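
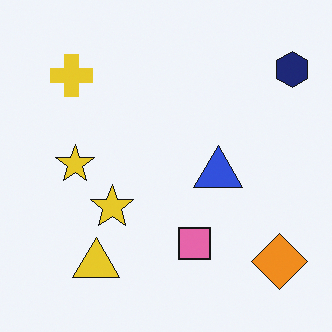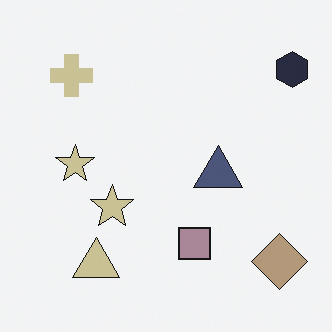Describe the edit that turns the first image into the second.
It was made much more muted (saturation change).

All colors are more muted and greyish — a global saturation change.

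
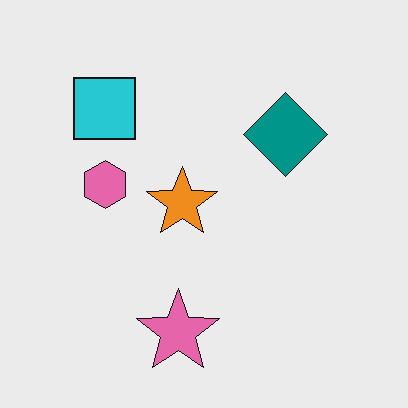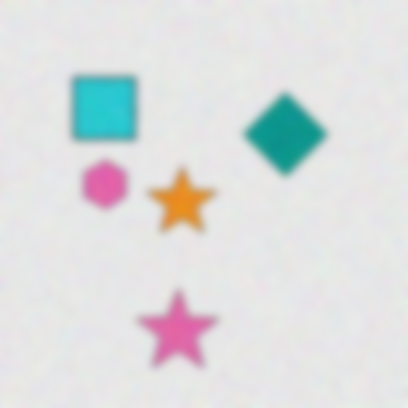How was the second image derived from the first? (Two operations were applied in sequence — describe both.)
It was degraded with a thick layer of grain, then moderately blurred.

Random speckle covers the whole image, including the flat background. Shape edges and outlines are uniformly softened across the whole image.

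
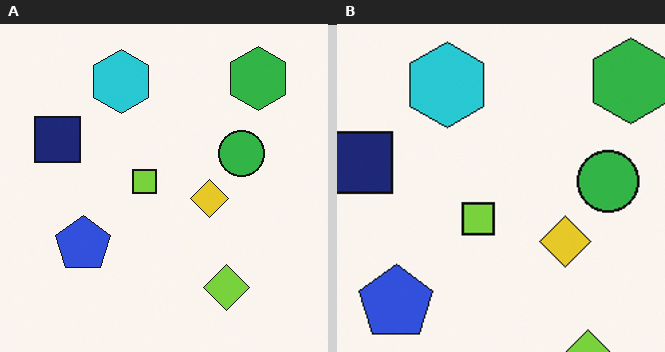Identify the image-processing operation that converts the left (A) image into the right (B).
This is the original image cropped slightly and scaled back up.

The visible shapes are larger and the field of view is narrower; shapes near the original edges may be partly or wholly outside the frame — a crop-and-rescale.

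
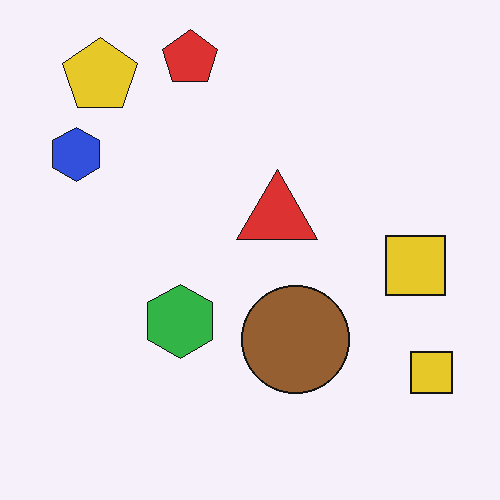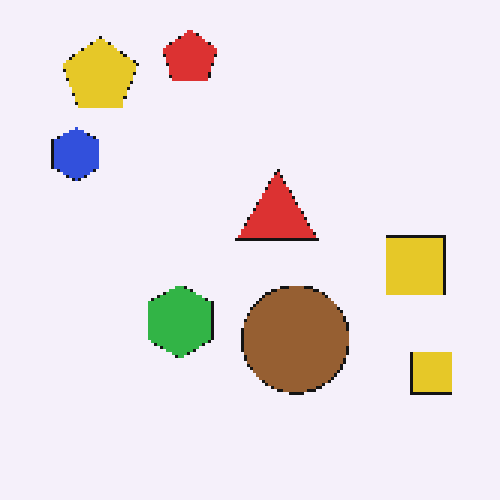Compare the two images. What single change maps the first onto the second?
Mildly pixelated.

Shapes are reduced to large square blocks; fine edges and outlines are lost — a downscale-then-upscale (mosaic) effect.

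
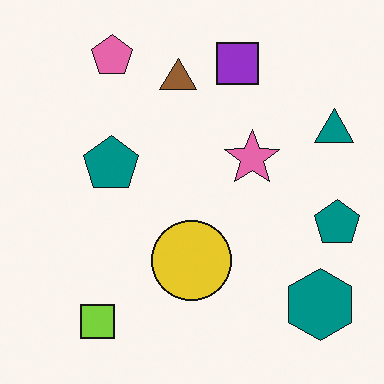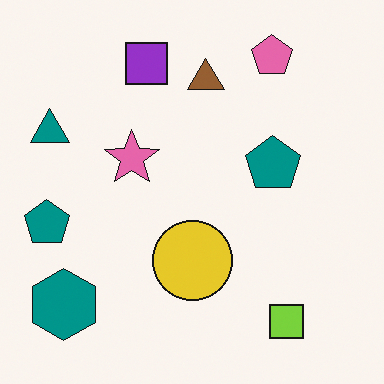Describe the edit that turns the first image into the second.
It was flipped horizontally (left ↔ right).

The teal triangle is in the right of the first image and the left of the second — shapes on opposite sides of the vertical midline have swapped in a mirror flip.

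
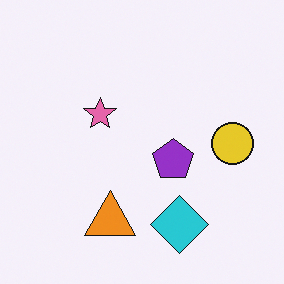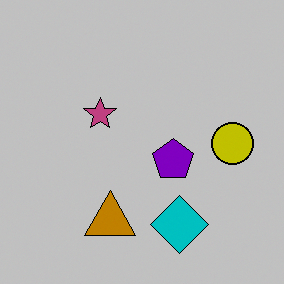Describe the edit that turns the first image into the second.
Aggressively posterized.

Each flat color has snapped to a coarser quantized level — most visibly, the near-white background has dropped to a flat grey.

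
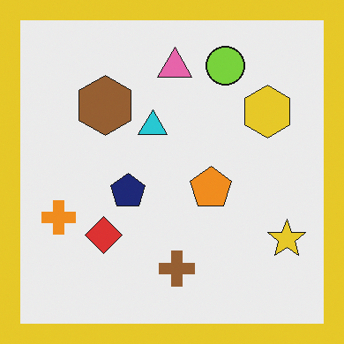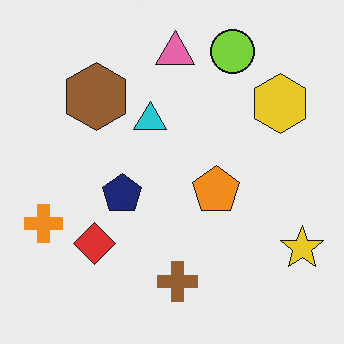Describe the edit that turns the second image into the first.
The image was framed with a yellow border.

A solid yellow frame runs around the edge of the first image, with the content slightly shrunk inside it.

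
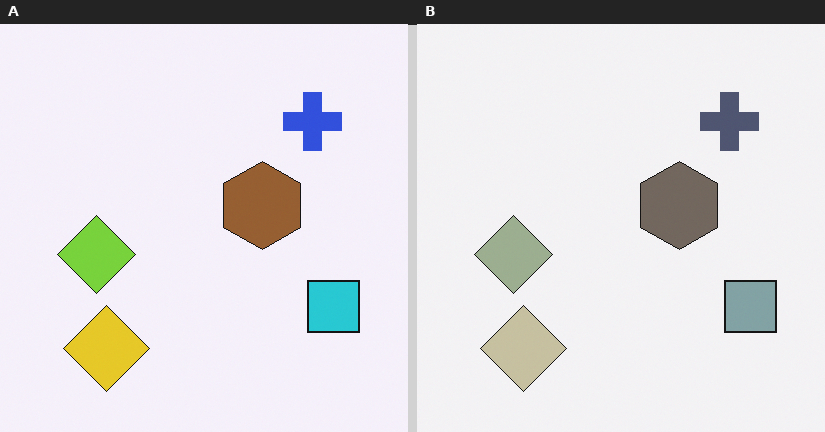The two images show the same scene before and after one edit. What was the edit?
The right (B) image is the left (A) made much more muted (saturation change).

All colors are more muted and greyish — a global saturation change.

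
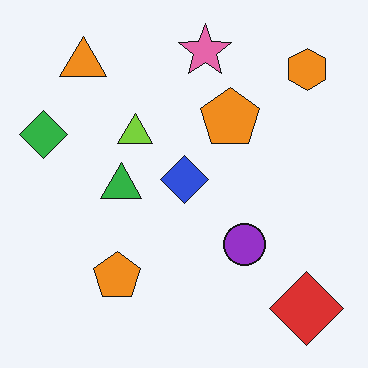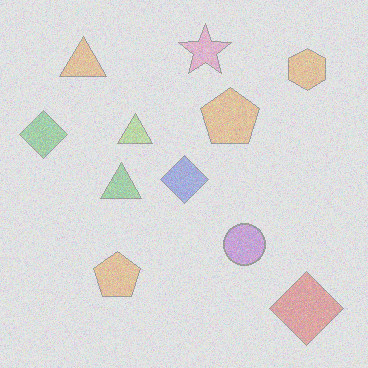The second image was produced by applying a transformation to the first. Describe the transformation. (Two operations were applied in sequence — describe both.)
Degraded with heavy additive noise, then washed out (contrast reduced).

Random speckle covers the whole image, including the flat background. Tones are pushed toward mid-grey across the whole image — a global contrast change.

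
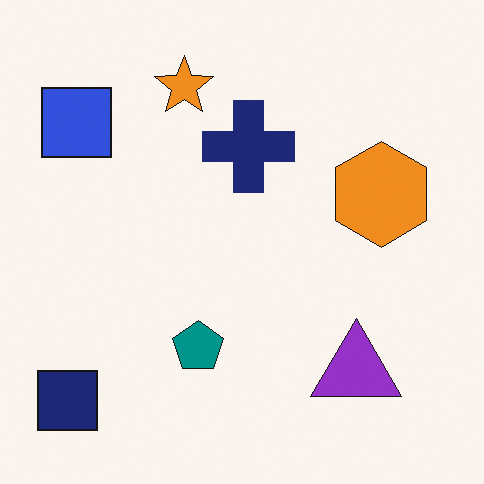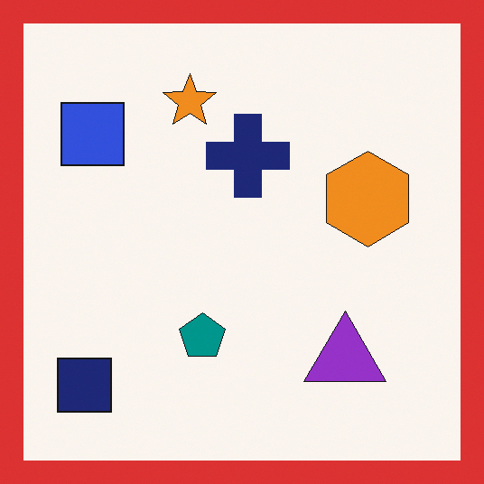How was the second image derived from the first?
The transformation is: framed with a red border.

A solid red frame runs around the edge of the second image, with the content slightly shrunk inside it.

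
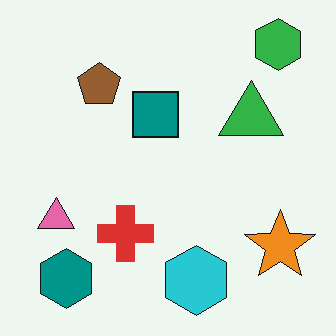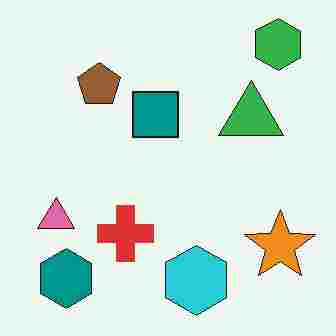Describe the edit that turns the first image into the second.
The transformation is: heavily JPEG-compressed with obvious blocking artifacts.

Blocky 8×8 compression artifacts appear around shape edges and the flat background shows ringing — characteristic JPEG degradation.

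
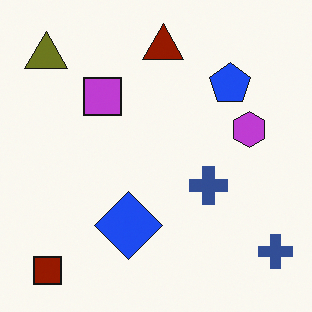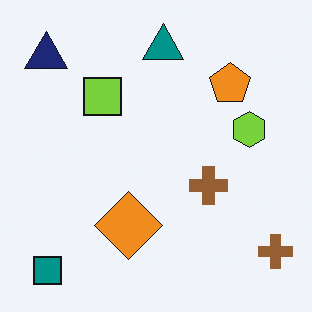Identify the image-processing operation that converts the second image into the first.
The first image is the second hue-shifted by a large amount.

Every shape's color has rotated by the same amount around the hue wheel — a uniform hue shift.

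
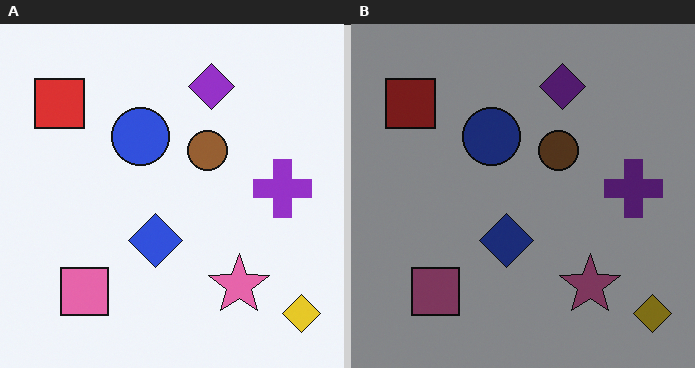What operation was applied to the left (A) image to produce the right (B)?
Darkened a lot.

Every pixel — background and shapes alike — is uniformly darkened.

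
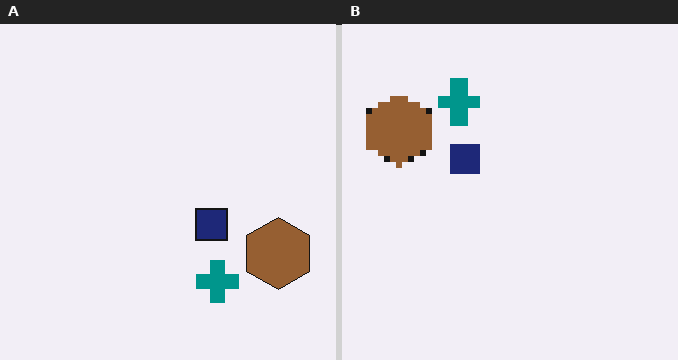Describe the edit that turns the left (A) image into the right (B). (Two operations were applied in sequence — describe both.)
The image was rotated 180°, then pixelated into visible square blocks.

The brown hexagon sits in the bottom-right of the left (A) image and the top-left of the right (B) — consistent with a whole-image 180° rotation. Shapes are reduced to large square blocks; fine edges and outlines are lost — a downscale-then-upscale (mosaic) effect.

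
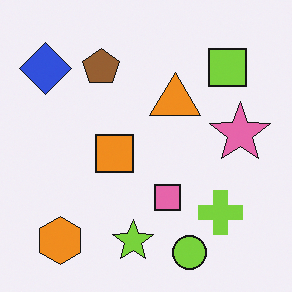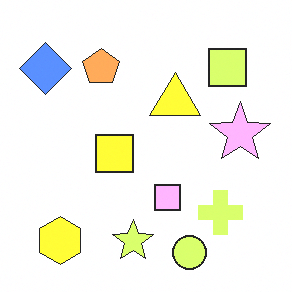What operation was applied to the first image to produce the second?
The second image is the first brightened a lot.

Every pixel — background and shapes alike — is uniformly brightened.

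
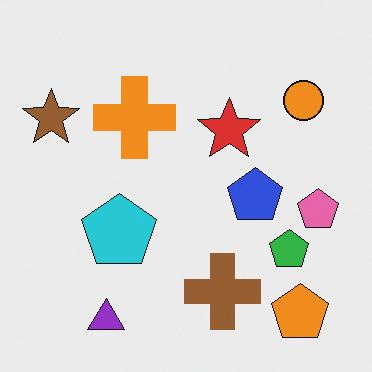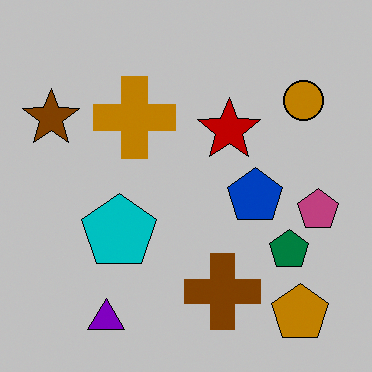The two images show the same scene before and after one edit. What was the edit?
The transformation is: aggressively posterized.

Each flat color has snapped to a coarser quantized level — most visibly, the near-white background has dropped to a flat grey.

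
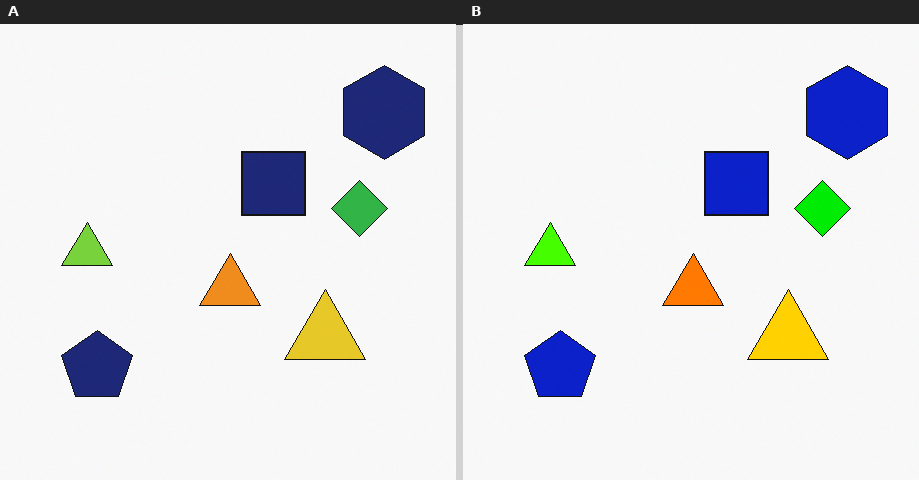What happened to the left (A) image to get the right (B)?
Made much more vivid (saturation change).

All colors are more vivid — a global saturation change.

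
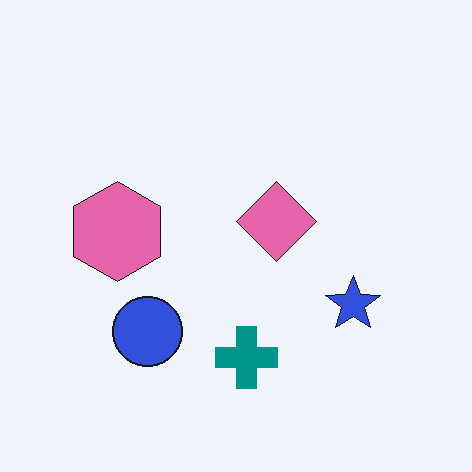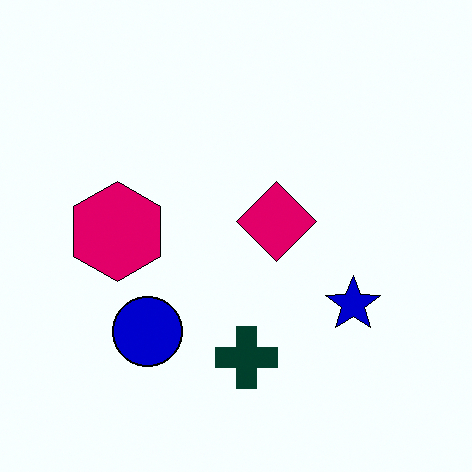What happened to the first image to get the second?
It was boosted in contrast.

Tones are pushed away from mid-grey across the whole image — a global contrast change.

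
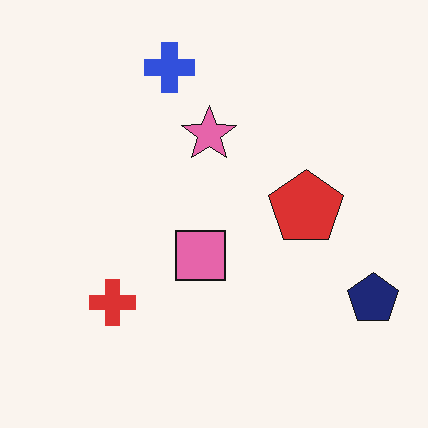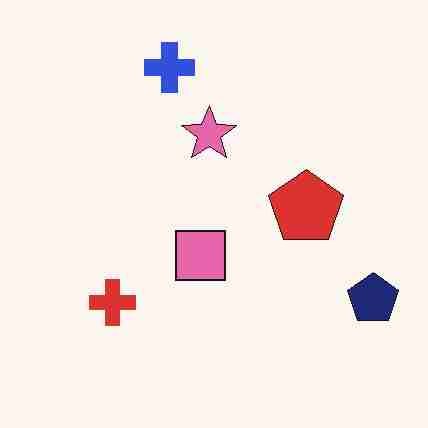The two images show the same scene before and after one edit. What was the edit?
The second image is the first degraded with heavy JPEG compression.

Blocky 8×8 compression artifacts appear around shape edges and the flat background shows ringing — characteristic JPEG degradation.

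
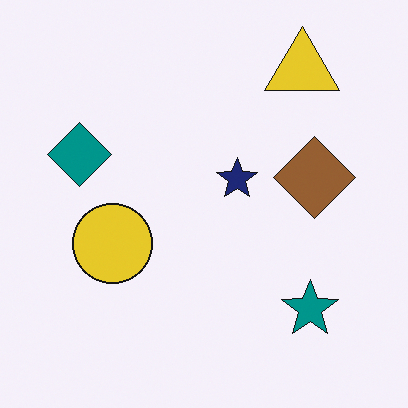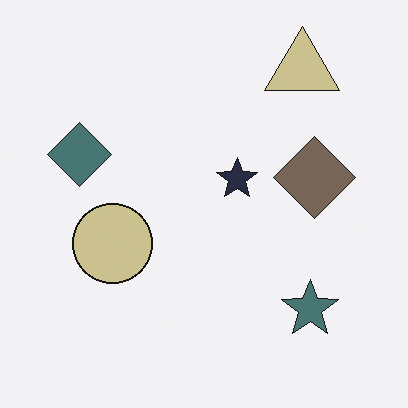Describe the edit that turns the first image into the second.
This is the original image heavily desaturated.

All colors are more muted and greyish — a global saturation change.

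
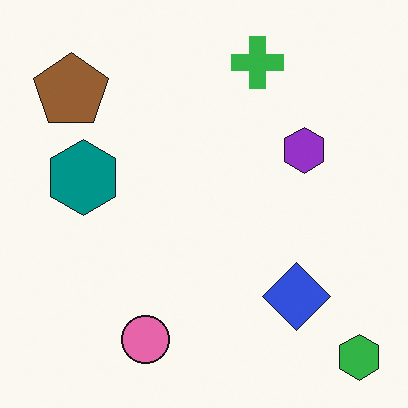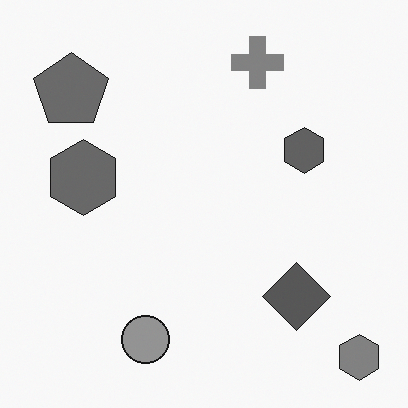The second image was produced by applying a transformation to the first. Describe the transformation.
This is the original image converted to grayscale.

All color is removed — every shape is now a shade of grey.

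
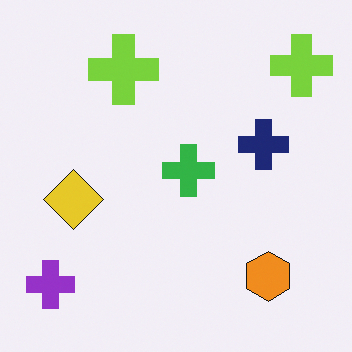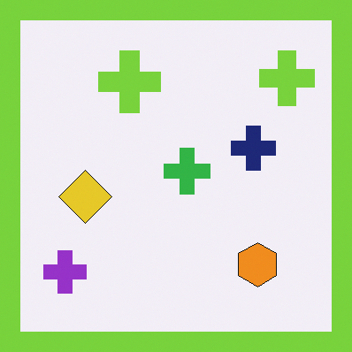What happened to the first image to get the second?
Framed with a lime border.

A solid lime frame runs around the edge of the second image, with the content slightly shrunk inside it.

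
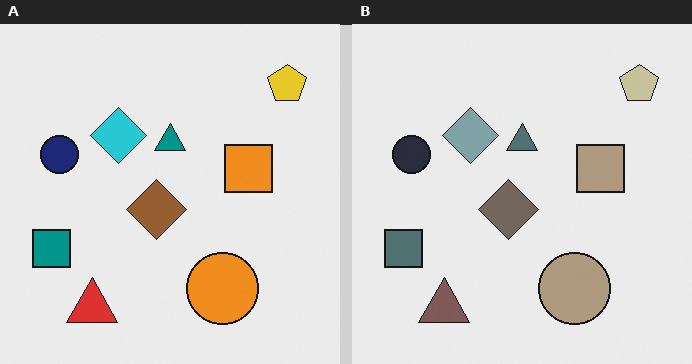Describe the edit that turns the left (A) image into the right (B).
Made much more muted (saturation change).

All colors are more muted and greyish — a global saturation change.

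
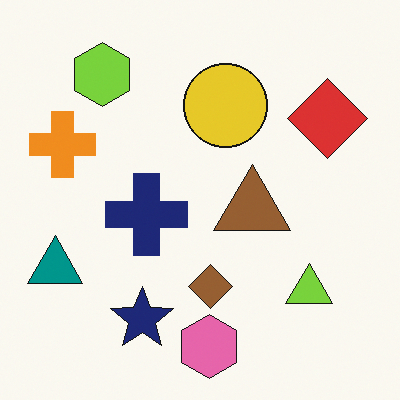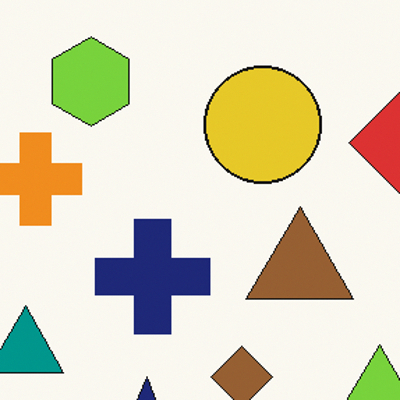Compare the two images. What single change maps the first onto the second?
This is the original image cropped slightly and scaled back up.

The visible shapes are larger and the field of view is narrower; shapes near the original edges may be partly or wholly outside the frame — a crop-and-rescale.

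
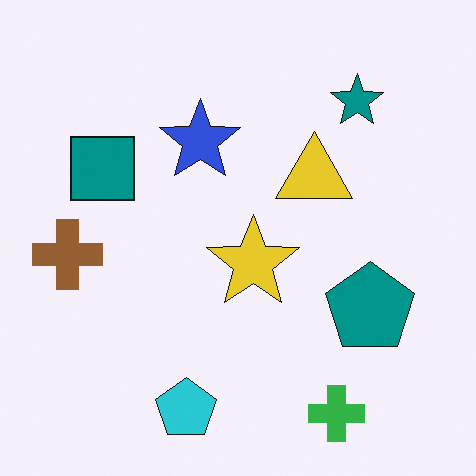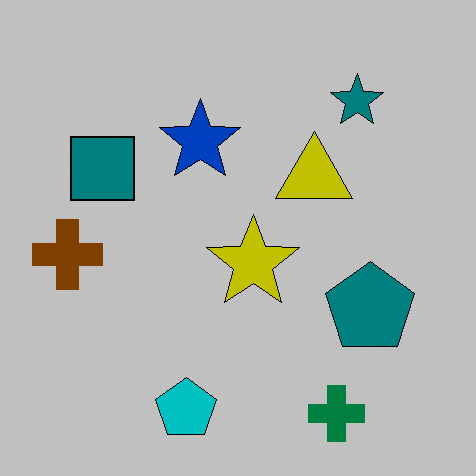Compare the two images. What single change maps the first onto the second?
This is the original image heavily posterized to just a handful of flat colors.

Each flat color has snapped to a coarser quantized level — most visibly, the near-white background has dropped to a flat grey.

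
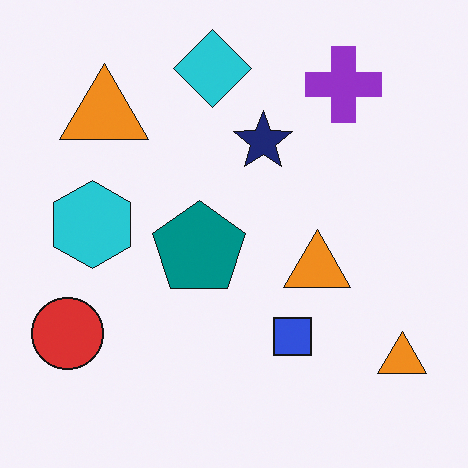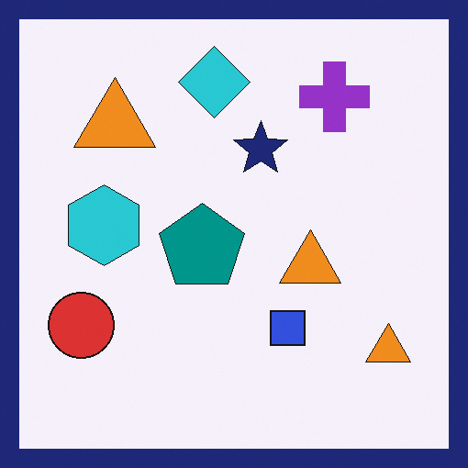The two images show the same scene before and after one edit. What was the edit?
It was framed with a navy border.

A solid navy frame runs around the edge of the second image, with the content slightly shrunk inside it.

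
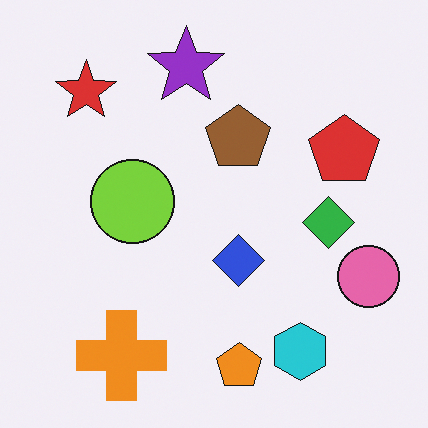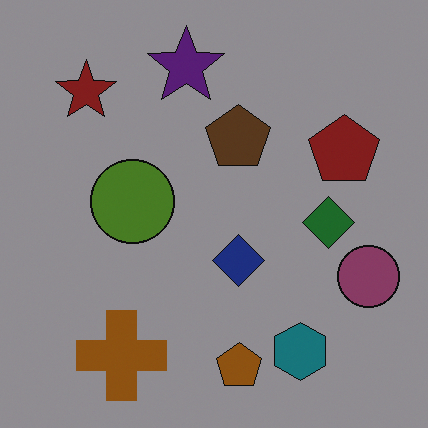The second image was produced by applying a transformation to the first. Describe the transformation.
The image was substantially darkened.

Every pixel — background and shapes alike — is uniformly darkened.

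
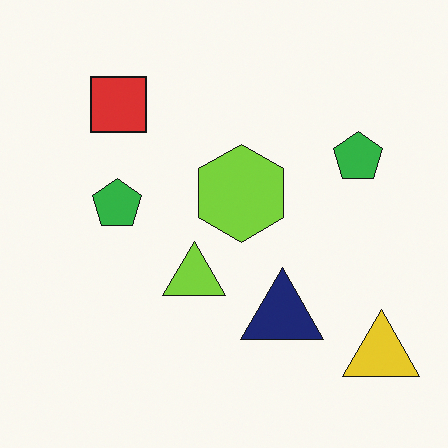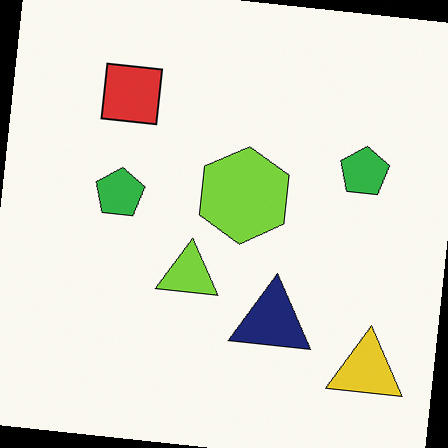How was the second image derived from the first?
The image was rotated clockwise by a small amount.

Every shape is tilted by the same angle and the image corners show triangular fill wedges — a whole-image rotation by a non-right angle.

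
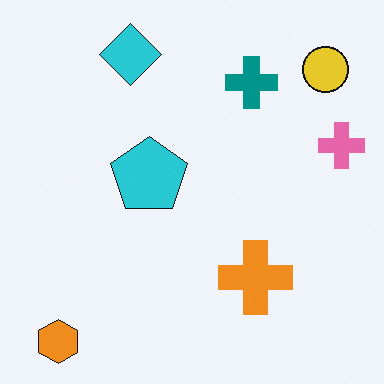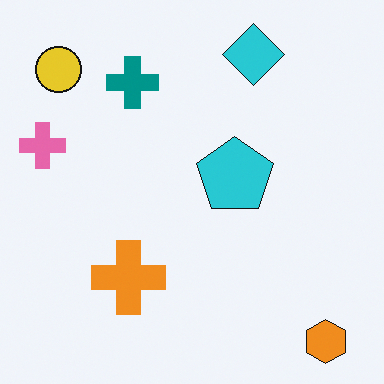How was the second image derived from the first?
The second image is the first flipped horizontally (left ↔ right).

The pink cross is in the right of the first image and the left of the second — shapes on opposite sides of the vertical midline have swapped in a mirror flip.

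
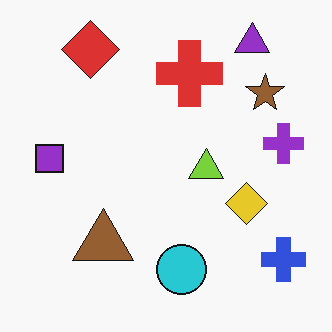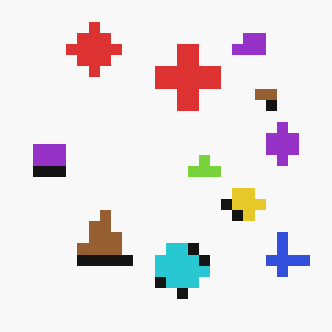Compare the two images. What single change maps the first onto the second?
Heavily pixelated into large blocks.

Shapes are reduced to large square blocks; fine edges and outlines are lost — a downscale-then-upscale (mosaic) effect.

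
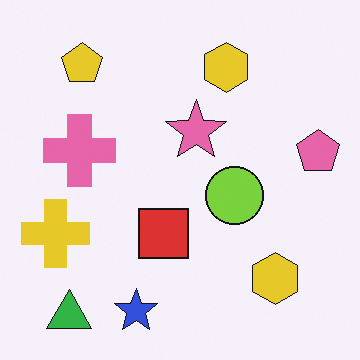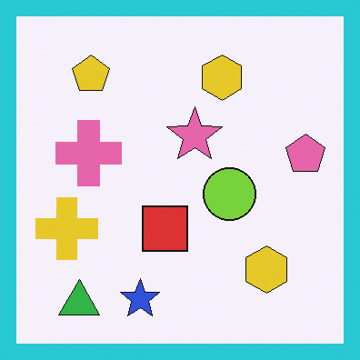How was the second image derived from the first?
The image was framed with a cyan border.

A solid cyan frame runs around the edge of the second image, with the content slightly shrunk inside it.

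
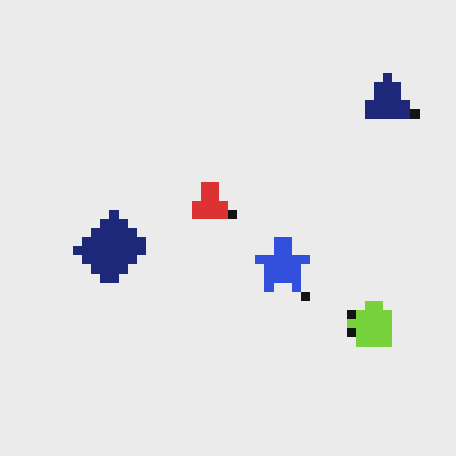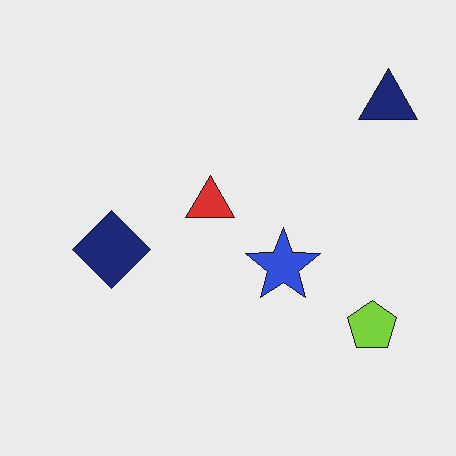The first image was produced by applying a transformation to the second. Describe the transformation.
It was heavily pixelated into large blocks.

Shapes are reduced to large square blocks; fine edges and outlines are lost — a downscale-then-upscale (mosaic) effect.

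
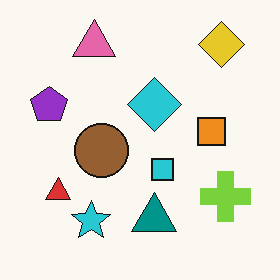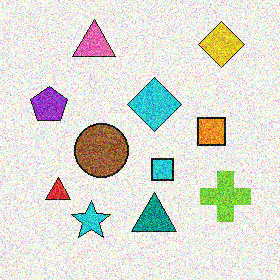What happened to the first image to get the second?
The image was degraded with a thick layer of grain.

Random speckle covers the whole image, including the flat background.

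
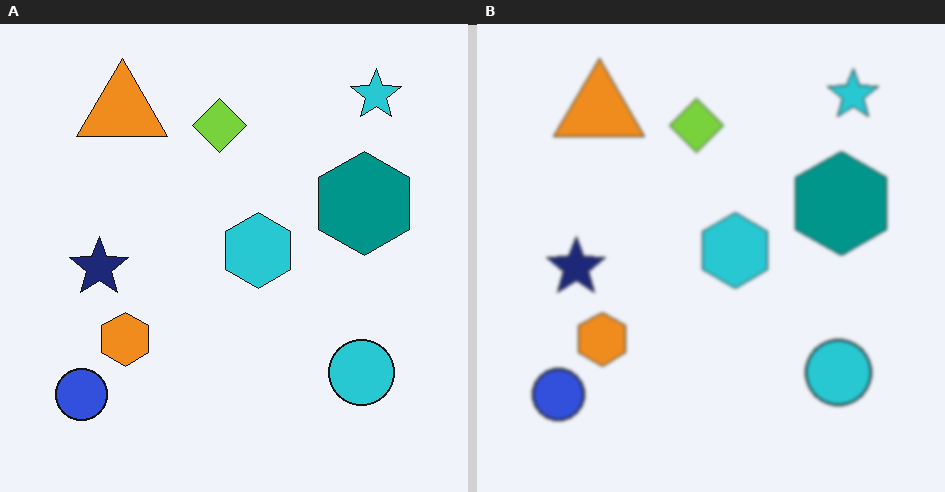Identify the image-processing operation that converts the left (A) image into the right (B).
The image was given a subtle gaussian blur.

Shape edges and outlines are uniformly softened across the whole image.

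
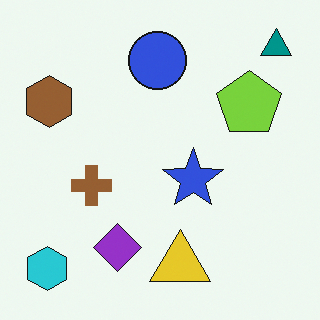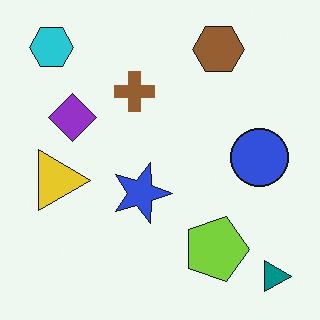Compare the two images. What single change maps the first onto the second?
It was rotated 90° clockwise.

The teal triangle sits in the top-right of the first image and the bottom-right of the second — consistent with a whole-image 90° clockwise rotation.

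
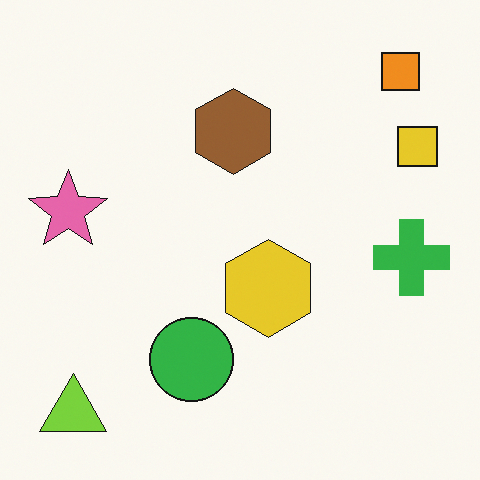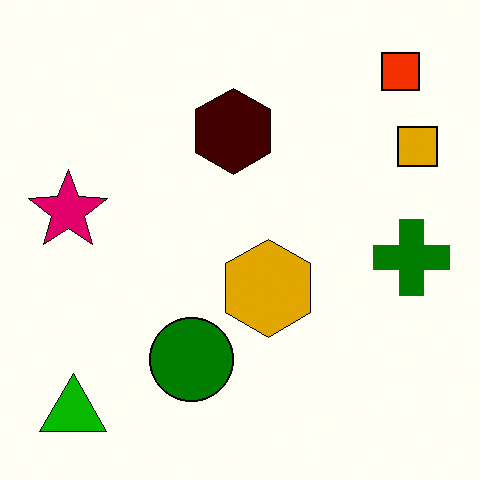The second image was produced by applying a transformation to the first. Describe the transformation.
The transformation is: given much higher contrast.

Tones are pushed away from mid-grey across the whole image — a global contrast change.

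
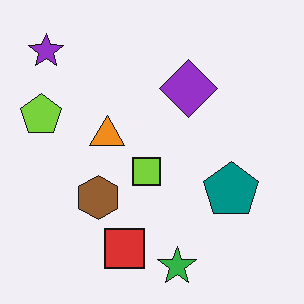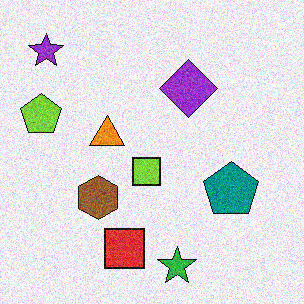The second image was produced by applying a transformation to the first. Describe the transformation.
Degraded with moderate additive noise.

Random speckle covers the whole image, including the flat background.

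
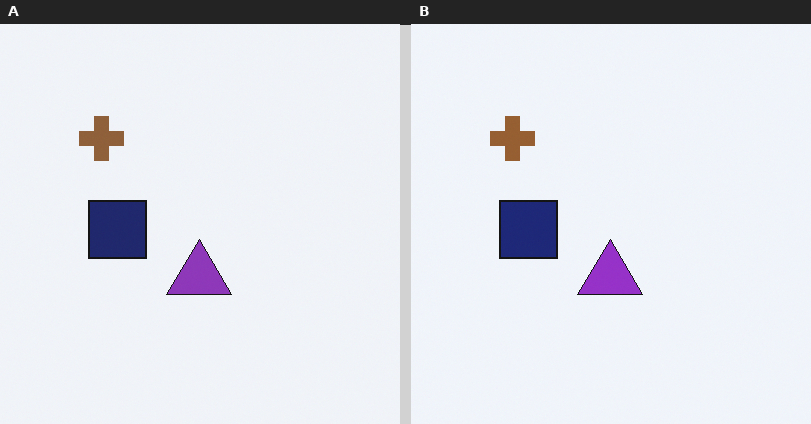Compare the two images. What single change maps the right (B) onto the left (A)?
The image was slightly desaturated.

All colors are more muted and greyish — a global saturation change.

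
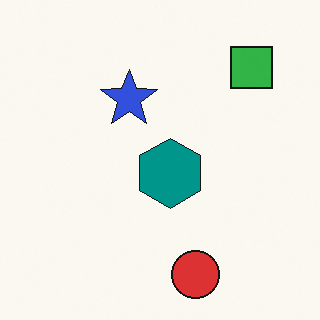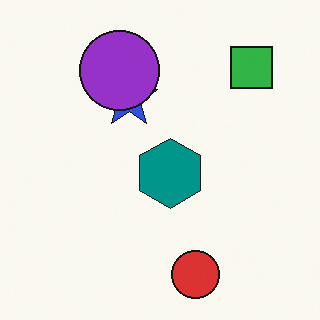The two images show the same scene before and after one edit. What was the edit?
The image was overlaid with an additional purple circle.

A purple circle appears in the second image that is absent from the first.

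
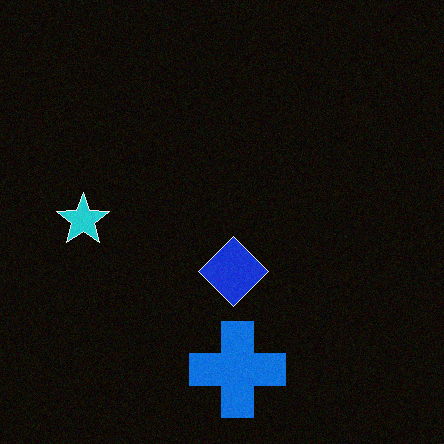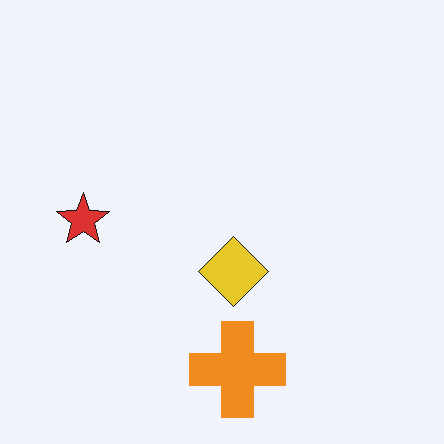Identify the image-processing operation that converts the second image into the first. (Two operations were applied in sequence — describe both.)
The image was degraded with light additive noise, then color-inverted (negative).

Random speckle covers the whole image, including the flat background. The light background has become dark and every shape's color is its complement — a photographic negative.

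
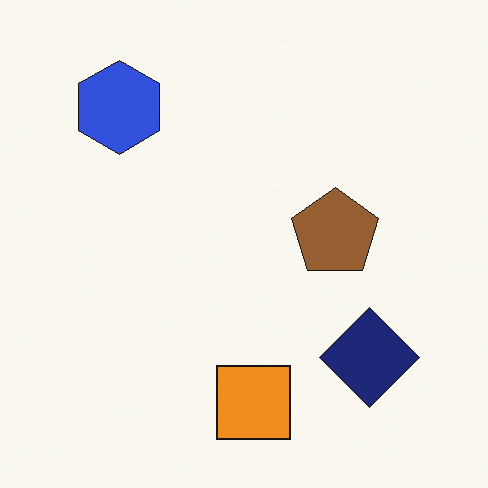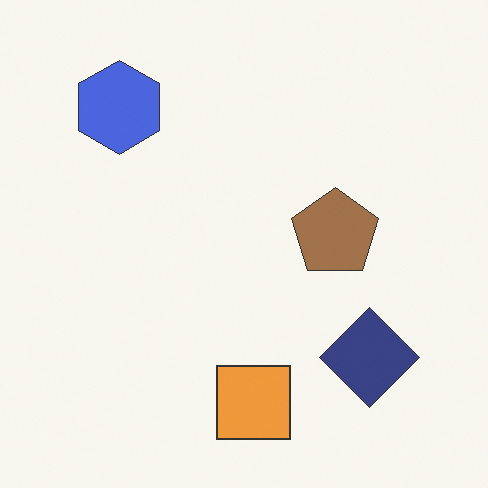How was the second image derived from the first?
The image was given slightly reduced contrast.

Tones are pushed toward mid-grey across the whole image — a global contrast change.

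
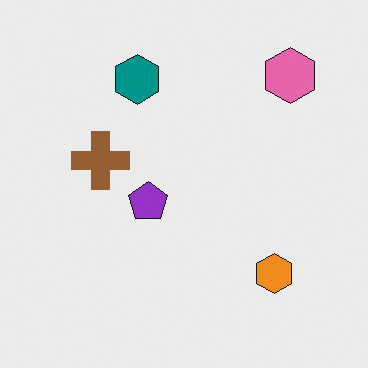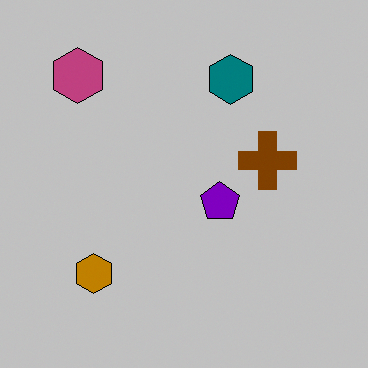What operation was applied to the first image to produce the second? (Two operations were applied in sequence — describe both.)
The transformation is: aggressively posterized, then flipped horizontally (left ↔ right).

Each flat color has snapped to a coarser quantized level — most visibly, the near-white background has dropped to a flat grey. The pink hexagon is in the top-right of the first image and the top-left of the second — shapes on opposite sides of the vertical midline have swapped in a mirror flip.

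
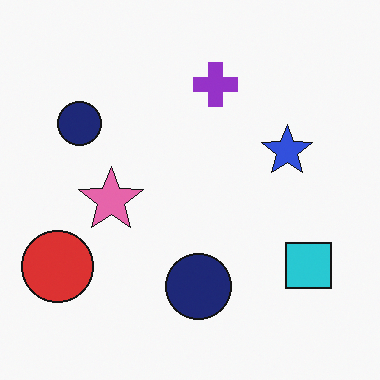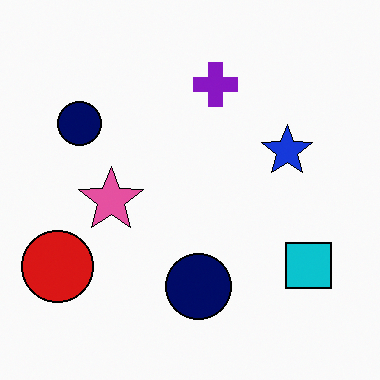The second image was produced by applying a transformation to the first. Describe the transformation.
The image was given slightly increased contrast.

Tones are pushed away from mid-grey across the whole image — a global contrast change.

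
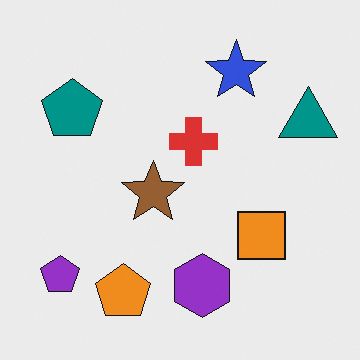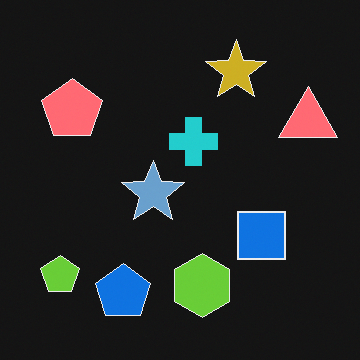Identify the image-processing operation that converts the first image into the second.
The transformation is: color-inverted (negative).

The light background has become dark and every shape's color is its complement — a photographic negative.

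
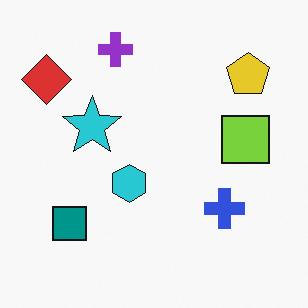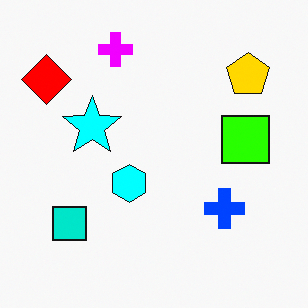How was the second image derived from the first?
The transformation is: made much more vivid (saturation change).

All colors are more vivid — a global saturation change.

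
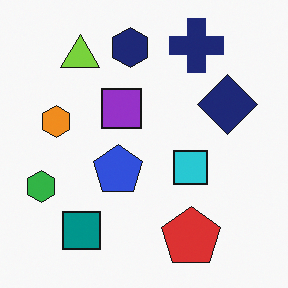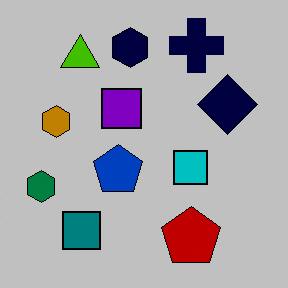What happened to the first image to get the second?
It was aggressively posterized.

Each flat color has snapped to a coarser quantized level — most visibly, the near-white background has dropped to a flat grey.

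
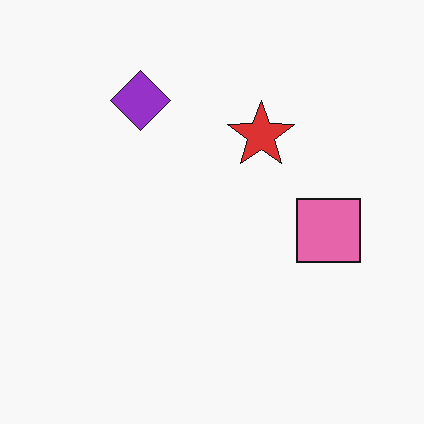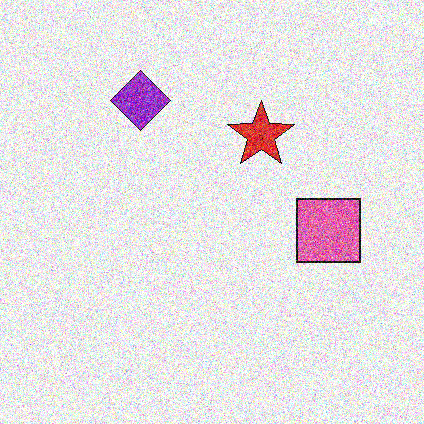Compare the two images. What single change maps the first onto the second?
The transformation is: degraded with a thick layer of grain.

Random speckle covers the whole image, including the flat background.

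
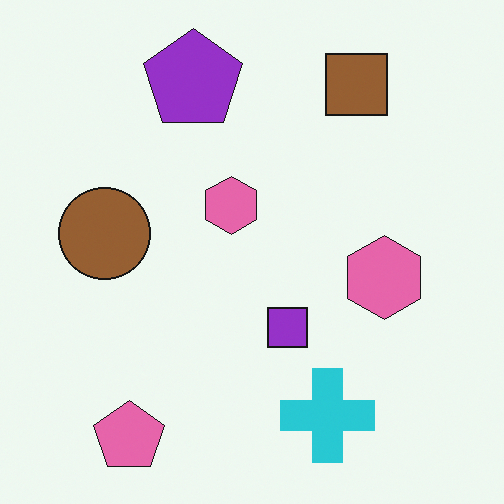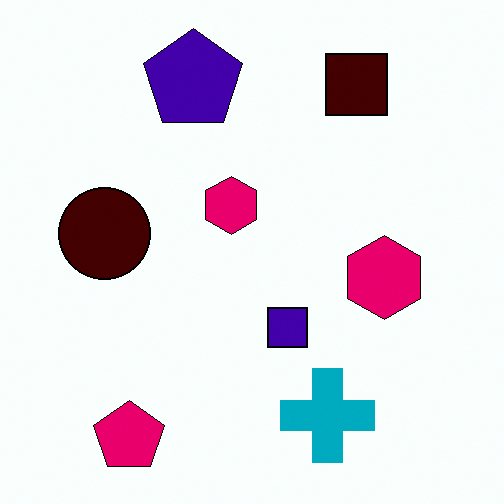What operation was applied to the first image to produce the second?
Given much higher contrast.

Tones are pushed away from mid-grey across the whole image — a global contrast change.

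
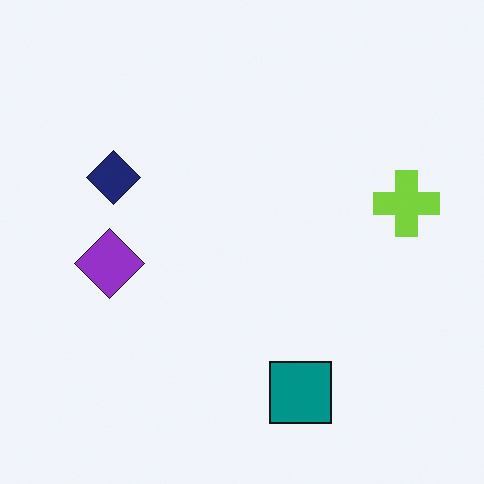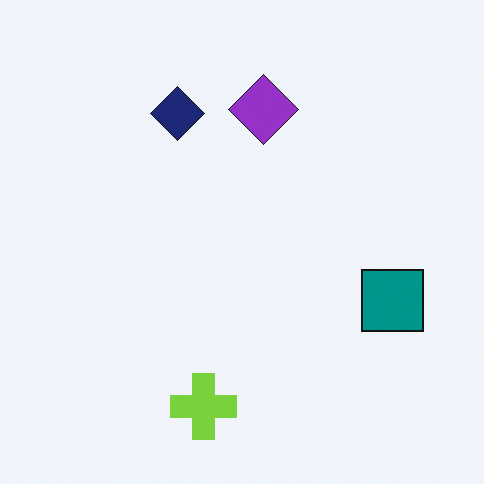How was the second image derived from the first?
The second image is the first transposed (reflected across the top-left ↔ bottom-right diagonal).

Shapes have swapped their row and column positions — what was in the top-right is now in the bottom-left — a diagonal reflection.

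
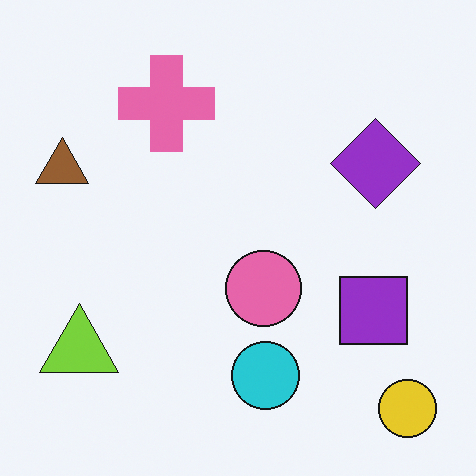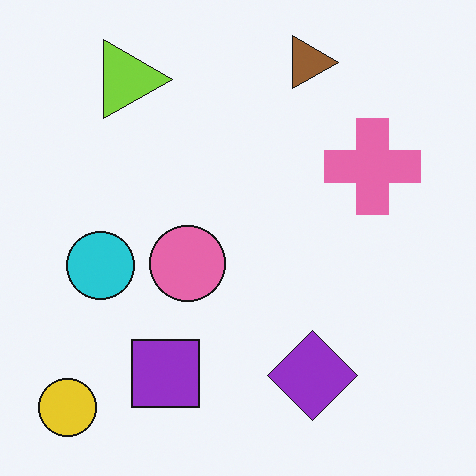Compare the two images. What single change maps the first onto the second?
Rotated 90° clockwise.

The yellow circle sits in the bottom-right of the first image and the bottom-left of the second — consistent with a whole-image 90° clockwise rotation.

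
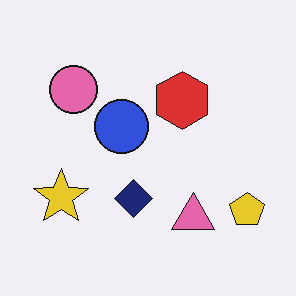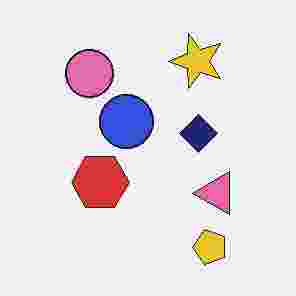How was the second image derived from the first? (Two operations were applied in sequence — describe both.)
The transformation is: transposed (reflected across the top-left ↔ bottom-right diagonal), then heavily JPEG-compressed with obvious blocking artifacts.

Shapes have swapped their row and column positions — what was in the top-right is now in the bottom-left — a diagonal reflection. Blocky 8×8 compression artifacts appear around shape edges and the flat background shows ringing — characteristic JPEG degradation.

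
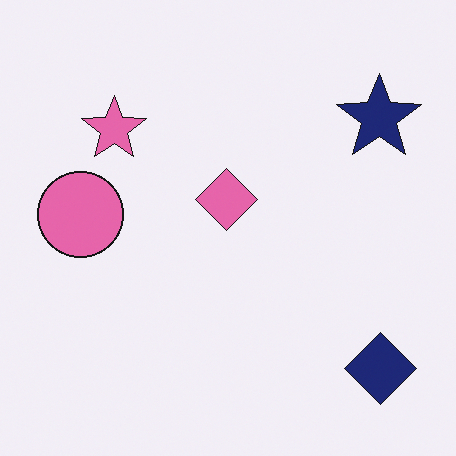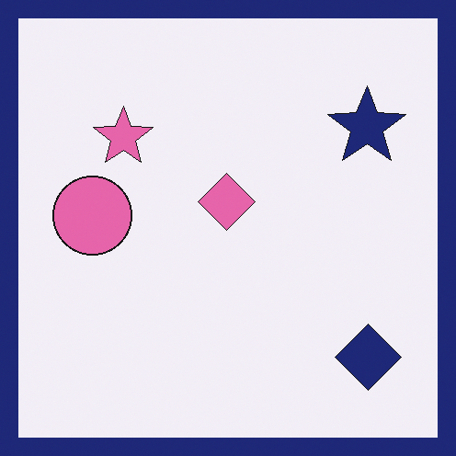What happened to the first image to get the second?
It was framed with a navy border.

A solid navy frame runs around the edge of the second image, with the content slightly shrunk inside it.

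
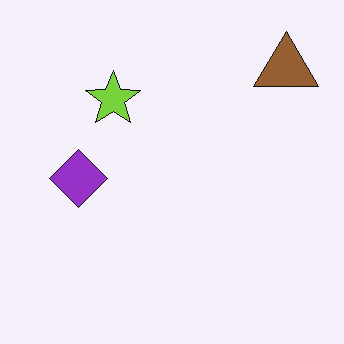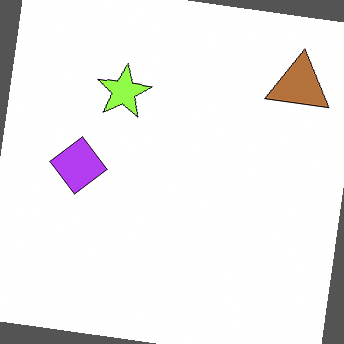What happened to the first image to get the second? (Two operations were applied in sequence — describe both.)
The second image is the first rotated clockwise by a slight angle, then brightened a little.

Every shape is tilted by the same angle and the image corners show triangular fill wedges — a whole-image rotation by a non-right angle. Every pixel — background and shapes alike — is uniformly brightened.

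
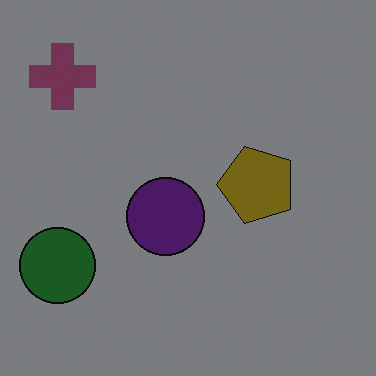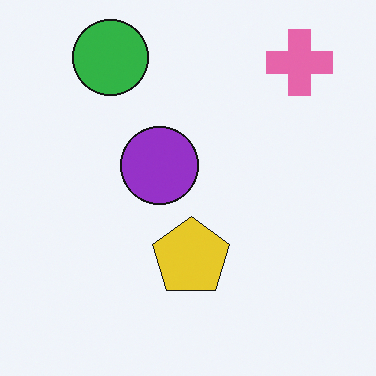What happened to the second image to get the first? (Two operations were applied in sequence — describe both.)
The transformation is: rotated 90° counter-clockwise, then darkened a lot.

The pink cross sits in the top-right of the second image and the top-left of the first — consistent with a whole-image 90° counter-clockwise rotation. Every pixel — background and shapes alike — is uniformly darkened.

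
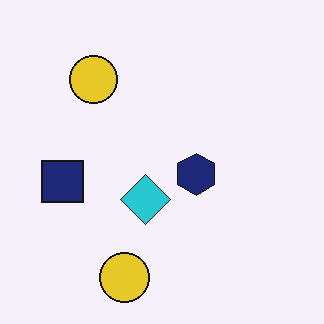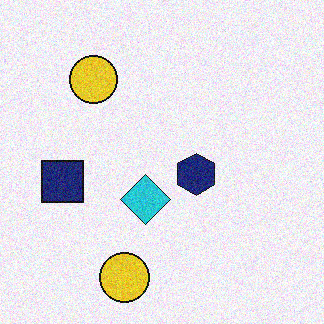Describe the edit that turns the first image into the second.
The image was degraded with moderate additive noise.

Random speckle covers the whole image, including the flat background.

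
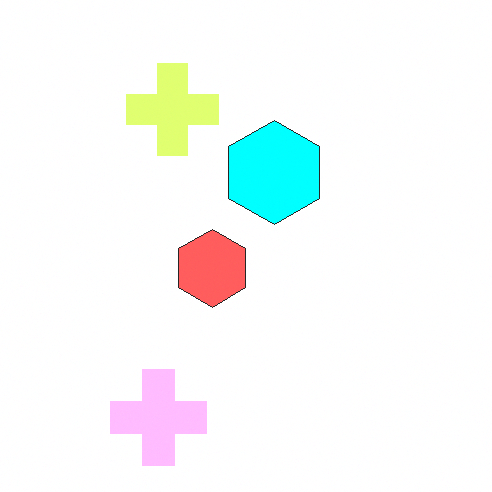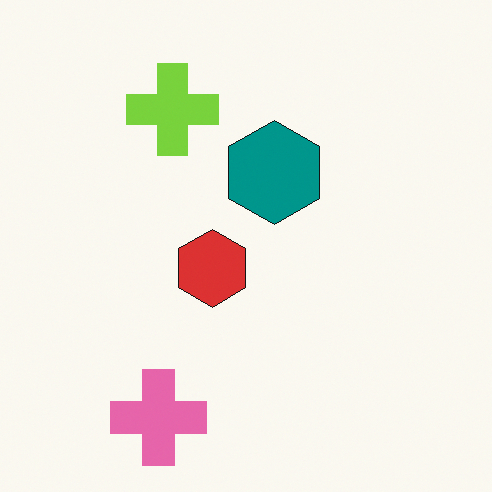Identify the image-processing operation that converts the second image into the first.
This is the original image noticeably brightened.

Every pixel — background and shapes alike — is uniformly brightened.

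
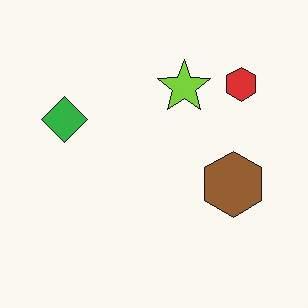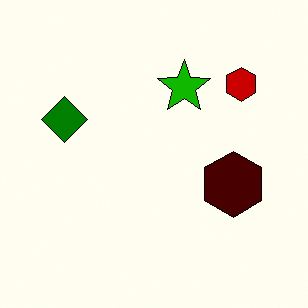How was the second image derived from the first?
It was boosted in contrast.

Tones are pushed away from mid-grey across the whole image — a global contrast change.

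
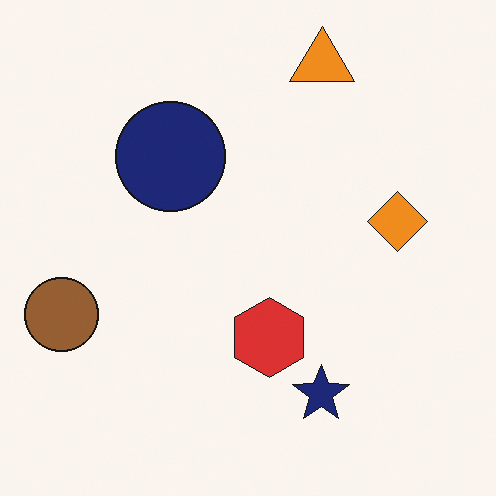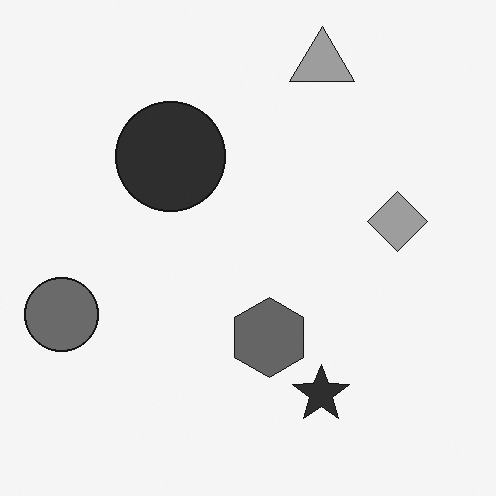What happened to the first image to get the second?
The image was converted to grayscale.

All color is removed — every shape is now a shade of grey.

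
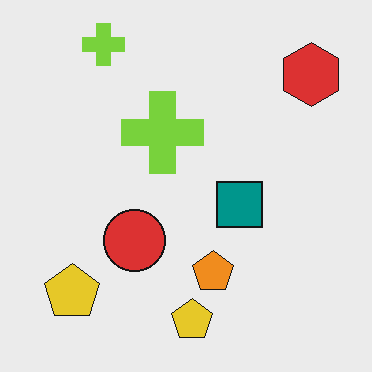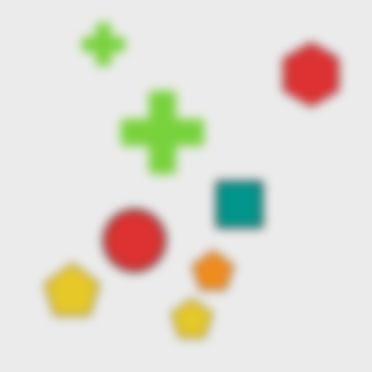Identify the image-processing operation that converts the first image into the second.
The image was strongly gaussian-blurred.

Shape edges and outlines are uniformly softened across the whole image.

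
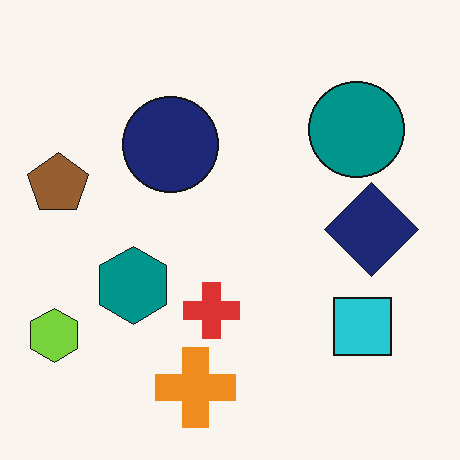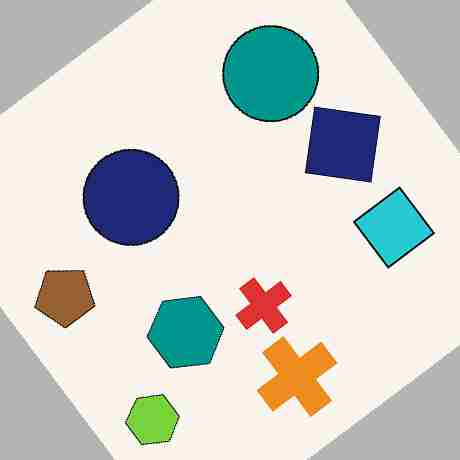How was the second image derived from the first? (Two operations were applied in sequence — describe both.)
The transformation is: rotated counter-clockwise by a large amount — several tens of degrees, then heavily JPEG-compressed with obvious blocking artifacts.

Every shape is tilted by the same angle and the image corners show triangular fill wedges — a whole-image rotation by a non-right angle. Blocky 8×8 compression artifacts appear around shape edges and the flat background shows ringing — characteristic JPEG degradation.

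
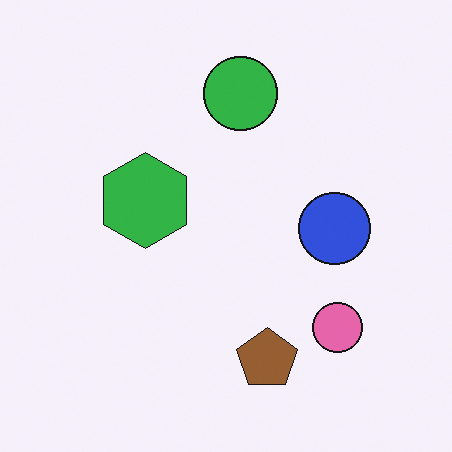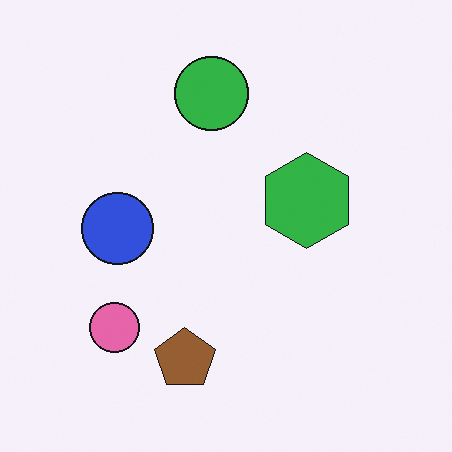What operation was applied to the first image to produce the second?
The image was flipped horizontally (left ↔ right).

The pink circle is in the bottom-right of the first image and the bottom-left of the second — shapes on opposite sides of the vertical midline have swapped in a mirror flip.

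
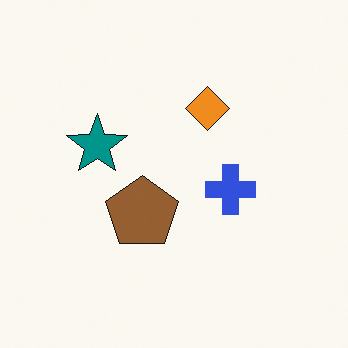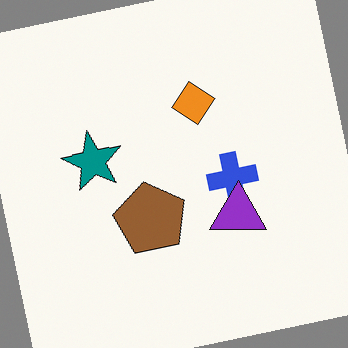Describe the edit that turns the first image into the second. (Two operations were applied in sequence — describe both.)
The image was rotated counter-clockwise by a few degrees, then overlaid with an additional purple triangle.

Every shape is tilted by the same angle and the image corners show triangular fill wedges — a whole-image rotation by a non-right angle. A purple triangle appears in the second image that is absent from the first.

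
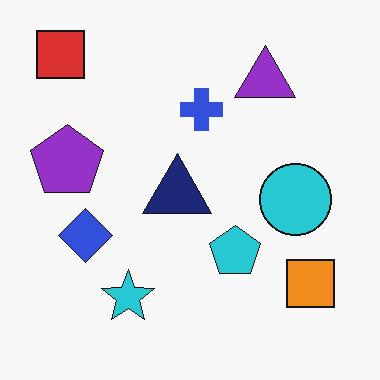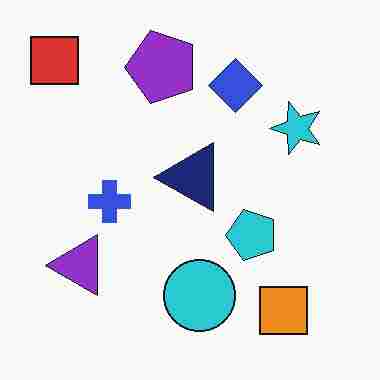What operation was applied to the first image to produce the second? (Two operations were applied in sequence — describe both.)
It was heavily JPEG-compressed with obvious blocking artifacts, then transposed (reflected across the top-left ↔ bottom-right diagonal).

Blocky 8×8 compression artifacts appear around shape edges and the flat background shows ringing — characteristic JPEG degradation. Shapes have swapped their row and column positions — what was in the top-right is now in the bottom-left — a diagonal reflection.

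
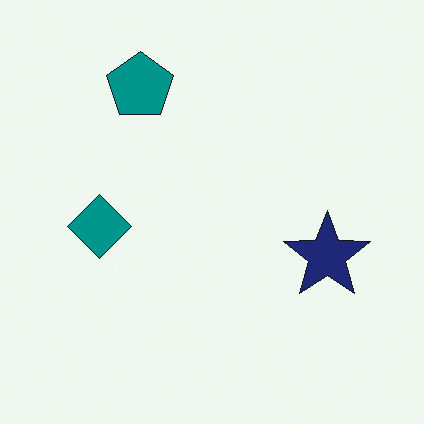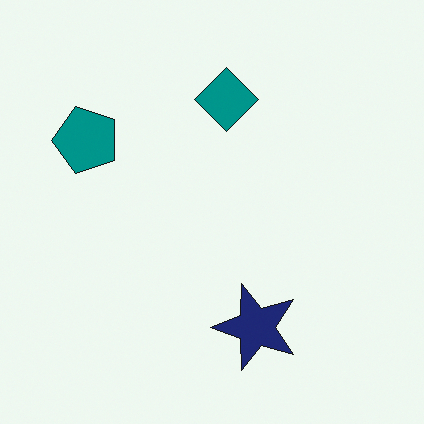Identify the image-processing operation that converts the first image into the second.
The second image is the first transposed (reflected across the top-left ↔ bottom-right diagonal).

Shapes have swapped their row and column positions — what was in the top-right is now in the bottom-left — a diagonal reflection.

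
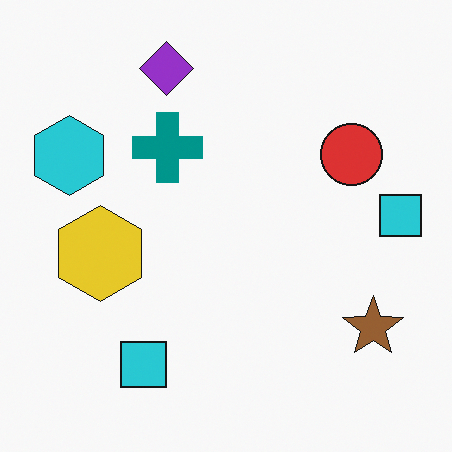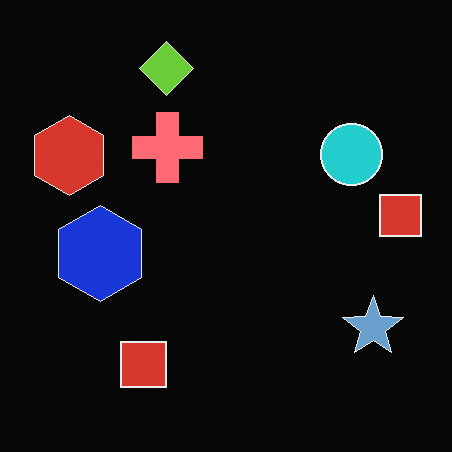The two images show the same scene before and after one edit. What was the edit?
It was color-inverted (negative).

The light background has become dark and every shape's color is its complement — a photographic negative.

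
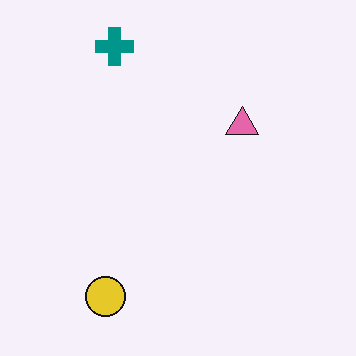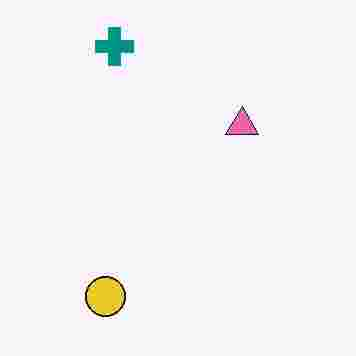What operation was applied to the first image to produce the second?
The transformation is: heavily JPEG-compressed with obvious blocking artifacts.

Blocky 8×8 compression artifacts appear around shape edges and the flat background shows ringing — characteristic JPEG degradation.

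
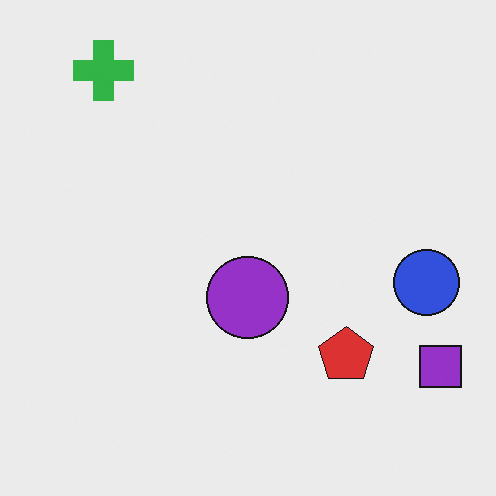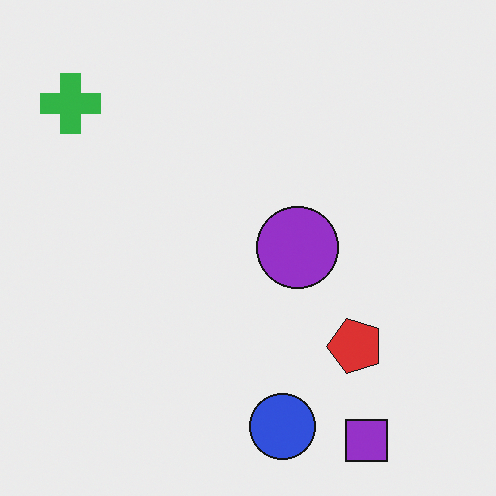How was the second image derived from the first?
The image was transposed (reflected across the top-left ↔ bottom-right diagonal).

Shapes have swapped their row and column positions — what was in the top-right is now in the bottom-left — a diagonal reflection.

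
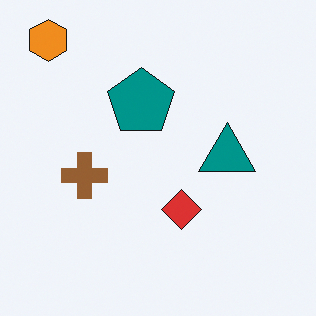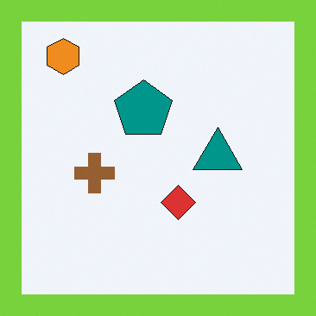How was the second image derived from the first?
The second image is the first framed with a lime border.

A solid lime frame runs around the edge of the second image, with the content slightly shrunk inside it.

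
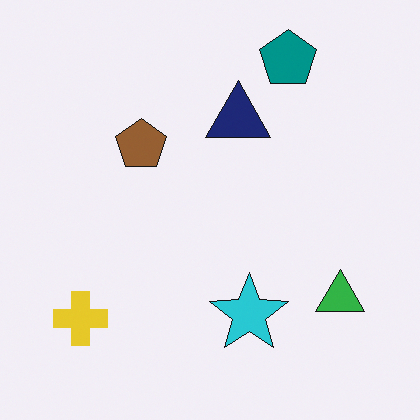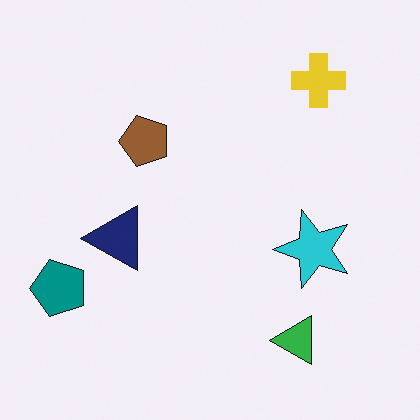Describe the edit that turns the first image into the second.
The transformation is: transposed (reflected across the top-left ↔ bottom-right diagonal).

Shapes have swapped their row and column positions — what was in the top-right is now in the bottom-left — a diagonal reflection.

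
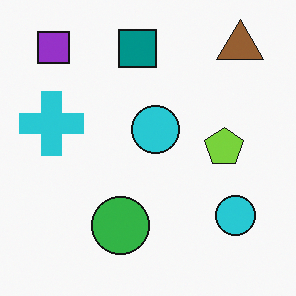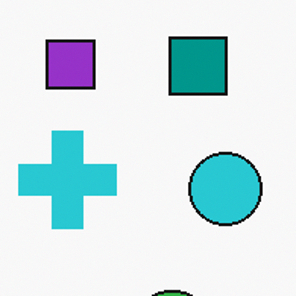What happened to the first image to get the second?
The image was cropped slightly and scaled back up.

The visible shapes are larger and the field of view is narrower; shapes near the original edges may be partly or wholly outside the frame — a crop-and-rescale.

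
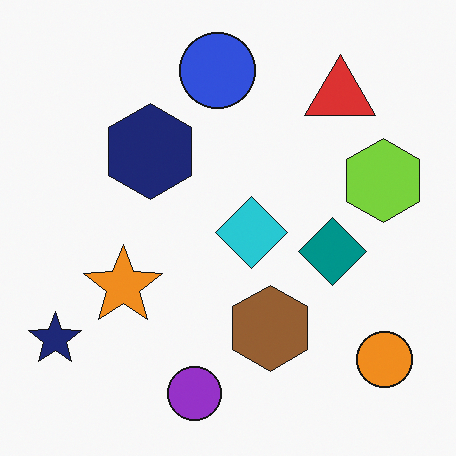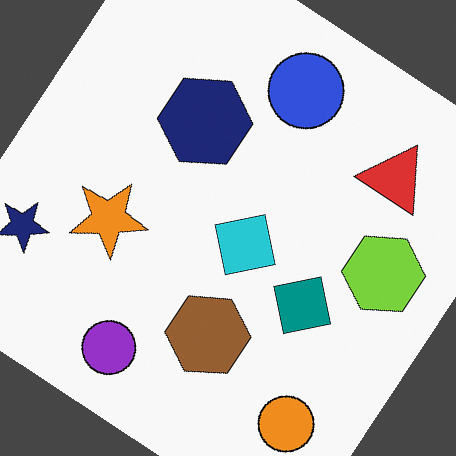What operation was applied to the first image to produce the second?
The image was rotated clockwise by a large amount — several tens of degrees.

Every shape is tilted by the same angle and the image corners show triangular fill wedges — a whole-image rotation by a non-right angle.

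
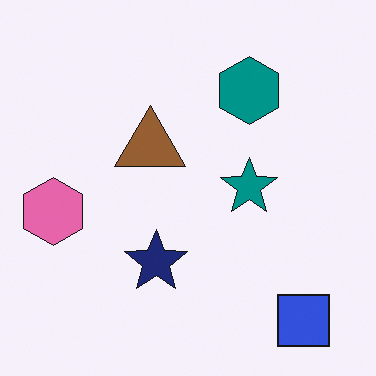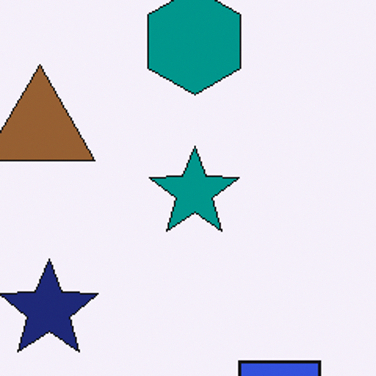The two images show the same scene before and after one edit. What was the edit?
The transformation is: cropped slightly and scaled back up.

The visible shapes are larger and the field of view is narrower; shapes near the original edges may be partly or wholly outside the frame — a crop-and-rescale.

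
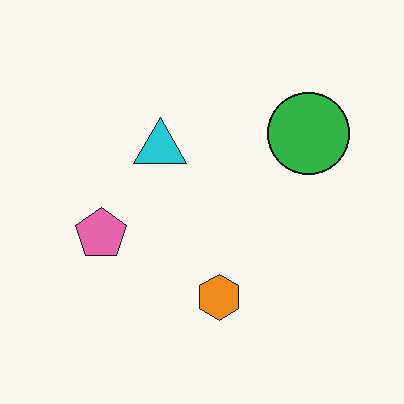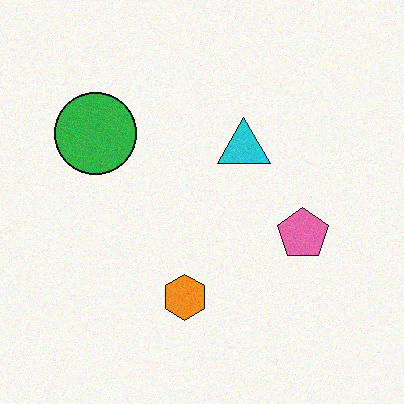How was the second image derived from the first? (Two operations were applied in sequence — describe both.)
The second image is the first flipped horizontally (left ↔ right), then degraded with subtle gaussian noise.

The green circle is in the top-right of the first image and the top-left of the second — shapes on opposite sides of the vertical midline have swapped in a mirror flip. Random speckle covers the whole image, including the flat background.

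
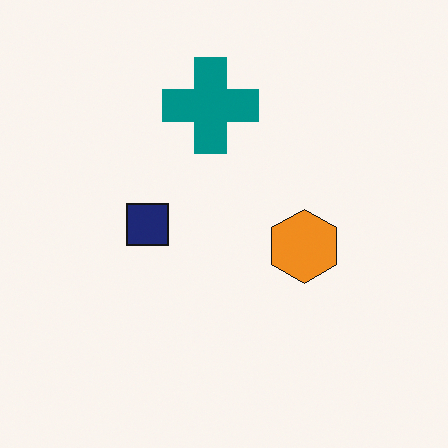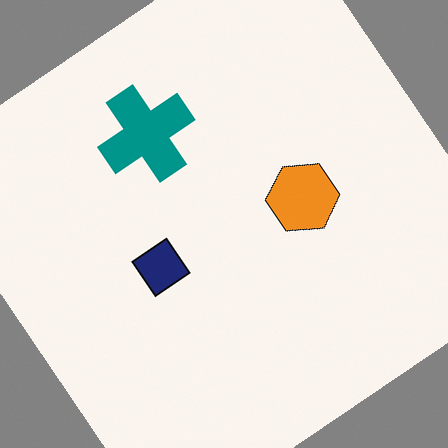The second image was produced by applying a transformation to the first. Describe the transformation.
The second image is the first rotated counter-clockwise by a large amount — several tens of degrees.

Every shape is tilted by the same angle and the image corners show triangular fill wedges — a whole-image rotation by a non-right angle.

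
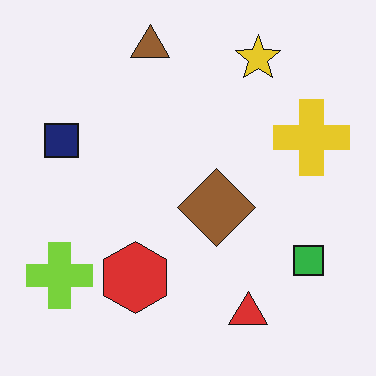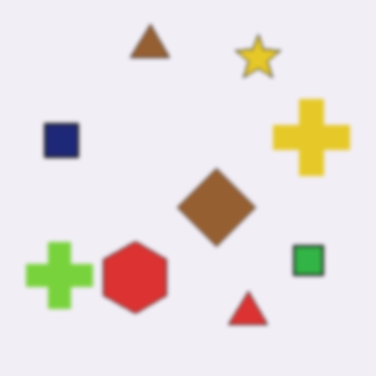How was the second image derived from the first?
The image was slightly softened.

Shape edges and outlines are uniformly softened across the whole image.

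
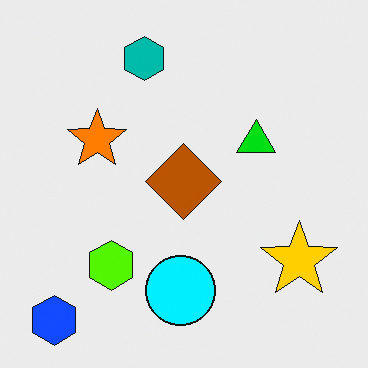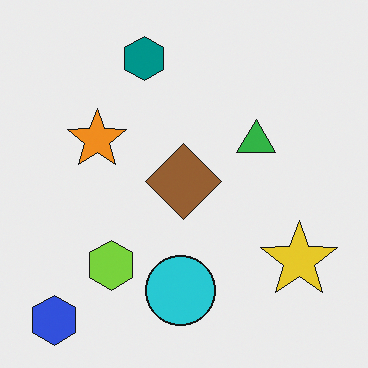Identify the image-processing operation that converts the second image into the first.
This is the original image made much more vivid (saturation change).

All colors are more vivid — a global saturation change.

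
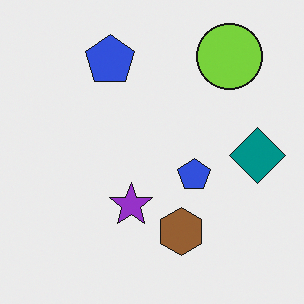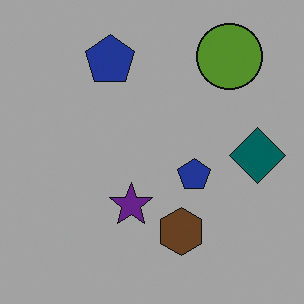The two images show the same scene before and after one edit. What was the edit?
Darkened a lot.

Every pixel — background and shapes alike — is uniformly darkened.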